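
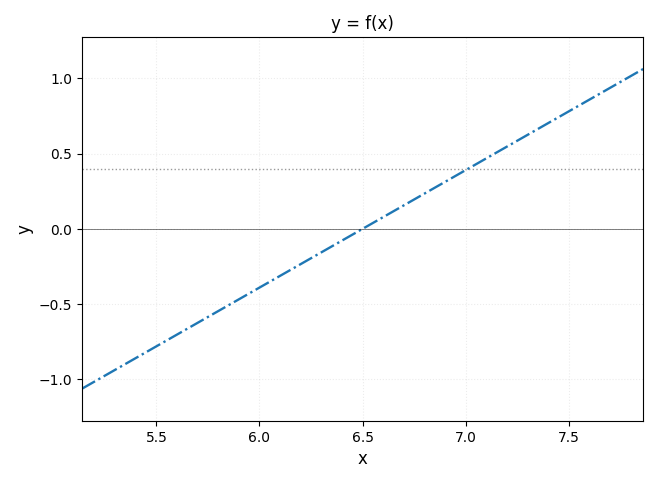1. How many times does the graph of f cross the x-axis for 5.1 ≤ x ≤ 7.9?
1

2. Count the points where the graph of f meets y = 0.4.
1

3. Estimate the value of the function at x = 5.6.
-0.702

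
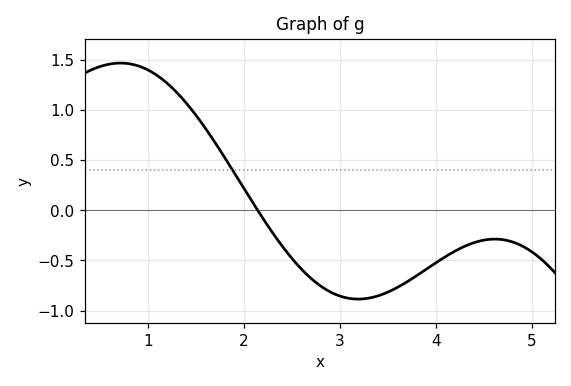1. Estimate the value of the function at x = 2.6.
-0.588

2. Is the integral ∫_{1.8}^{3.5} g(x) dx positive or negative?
negative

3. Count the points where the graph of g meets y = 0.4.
1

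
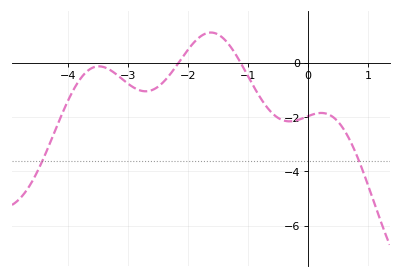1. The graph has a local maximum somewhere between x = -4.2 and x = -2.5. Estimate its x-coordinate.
-3.5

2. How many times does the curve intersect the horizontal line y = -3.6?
2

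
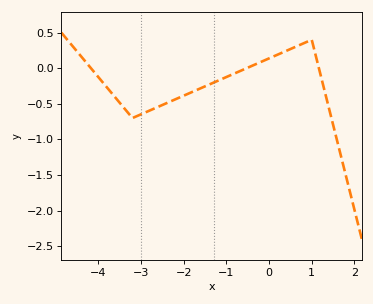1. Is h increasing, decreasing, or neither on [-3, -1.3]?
increasing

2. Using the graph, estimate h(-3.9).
-0.195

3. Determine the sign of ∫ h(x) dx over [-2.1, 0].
negative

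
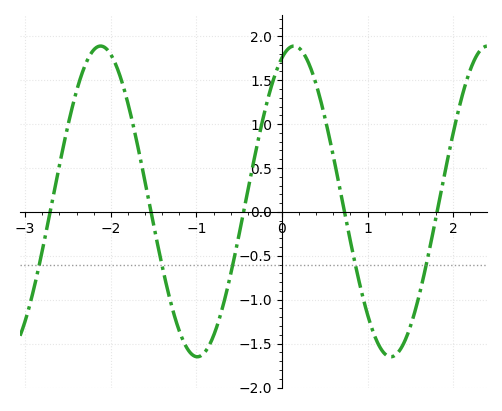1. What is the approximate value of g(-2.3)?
1.65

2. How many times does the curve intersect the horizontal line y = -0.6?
5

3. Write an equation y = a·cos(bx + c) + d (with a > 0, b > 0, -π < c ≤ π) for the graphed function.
y = 1.77cos(2.8x - 0.39) + 0.12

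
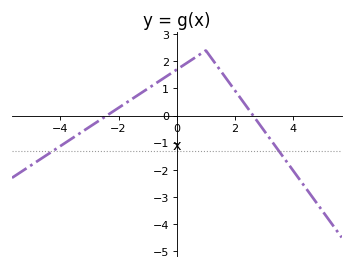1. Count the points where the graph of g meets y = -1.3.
2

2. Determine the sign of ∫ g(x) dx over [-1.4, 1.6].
positive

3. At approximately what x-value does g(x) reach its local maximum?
1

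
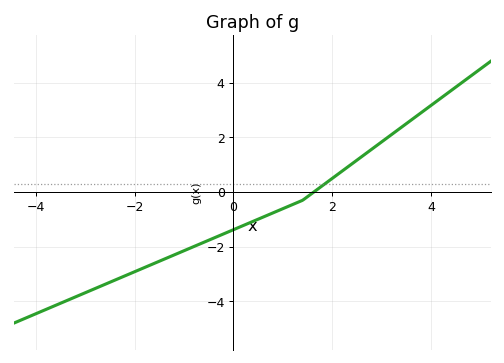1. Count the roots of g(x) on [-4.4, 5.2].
1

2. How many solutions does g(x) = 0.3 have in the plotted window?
1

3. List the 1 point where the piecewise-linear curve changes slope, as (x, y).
(1.4, -0.3)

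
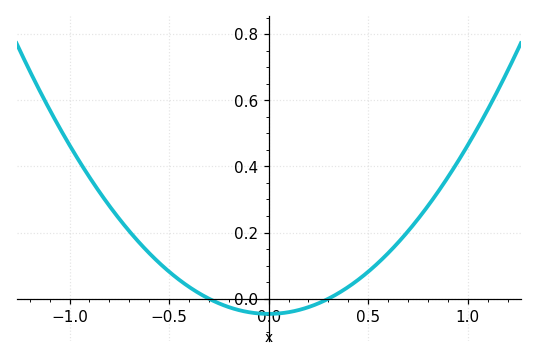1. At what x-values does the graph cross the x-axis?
-0.3, 0.3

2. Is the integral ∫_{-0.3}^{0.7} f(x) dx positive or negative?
positive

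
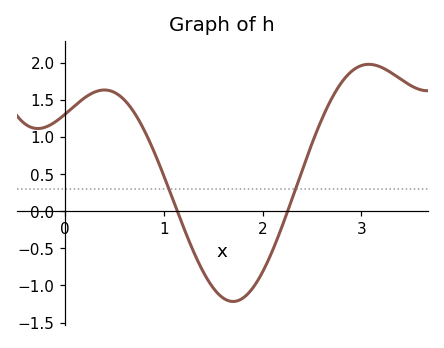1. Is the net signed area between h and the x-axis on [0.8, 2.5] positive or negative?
negative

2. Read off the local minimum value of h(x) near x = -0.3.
1.12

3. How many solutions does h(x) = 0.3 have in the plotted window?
2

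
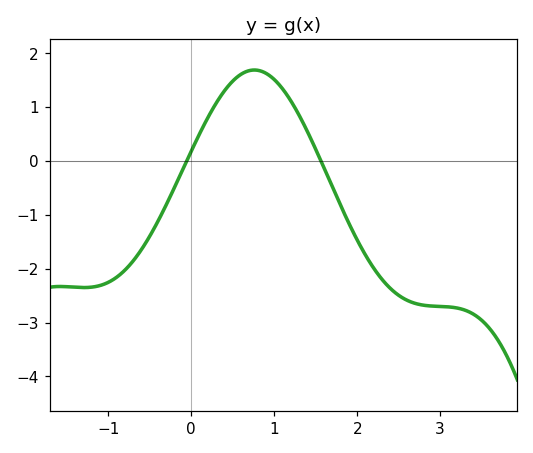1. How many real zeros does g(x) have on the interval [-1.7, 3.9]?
2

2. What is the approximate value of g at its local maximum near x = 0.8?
1.7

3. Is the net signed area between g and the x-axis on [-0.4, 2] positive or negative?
positive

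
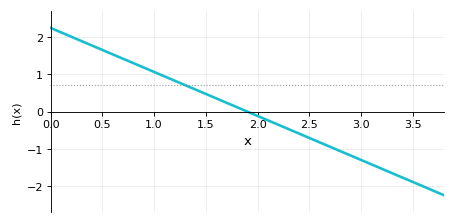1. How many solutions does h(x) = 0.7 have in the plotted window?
1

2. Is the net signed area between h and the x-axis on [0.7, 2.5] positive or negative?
positive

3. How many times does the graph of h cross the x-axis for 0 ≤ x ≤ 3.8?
1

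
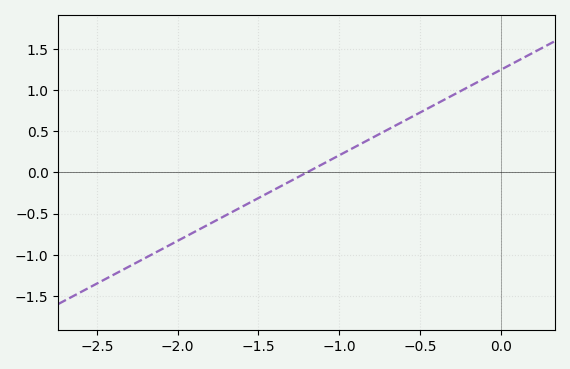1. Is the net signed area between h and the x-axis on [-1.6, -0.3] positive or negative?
positive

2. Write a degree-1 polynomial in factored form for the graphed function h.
y = 1.04(x + 1.2)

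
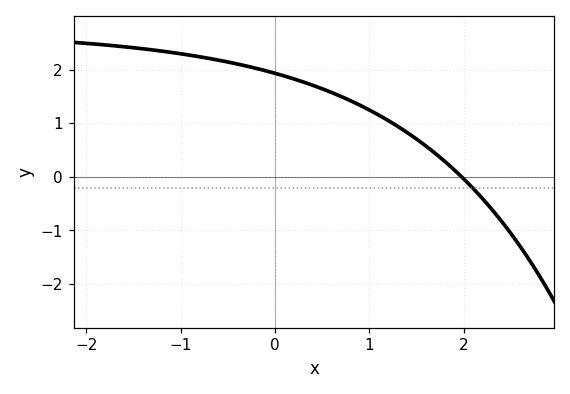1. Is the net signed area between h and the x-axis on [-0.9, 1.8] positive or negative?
positive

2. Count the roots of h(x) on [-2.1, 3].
1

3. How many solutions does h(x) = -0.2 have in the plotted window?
1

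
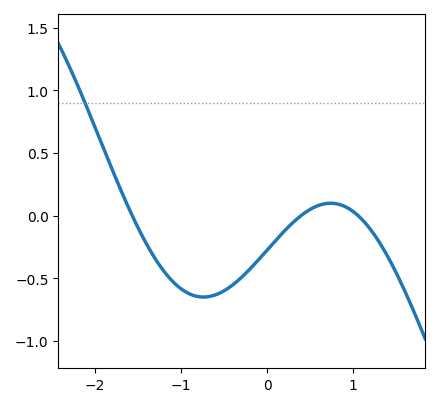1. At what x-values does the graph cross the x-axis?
-1.6, 0.4, 1.1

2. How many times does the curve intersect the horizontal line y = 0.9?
1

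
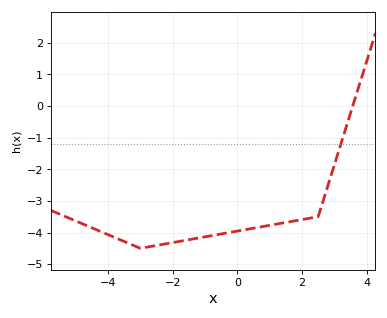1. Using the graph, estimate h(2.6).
-3.2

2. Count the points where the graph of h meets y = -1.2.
1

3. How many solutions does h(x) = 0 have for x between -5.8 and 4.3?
1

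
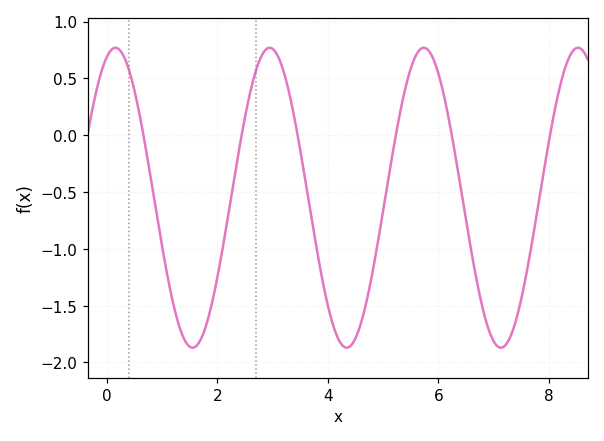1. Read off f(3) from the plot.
0.76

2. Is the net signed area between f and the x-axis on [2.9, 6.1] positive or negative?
negative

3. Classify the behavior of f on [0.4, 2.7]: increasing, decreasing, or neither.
neither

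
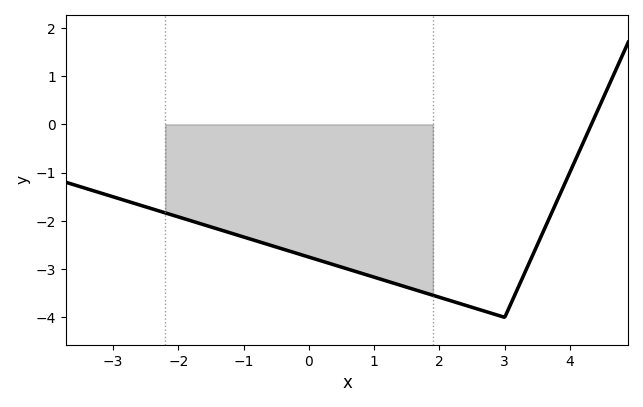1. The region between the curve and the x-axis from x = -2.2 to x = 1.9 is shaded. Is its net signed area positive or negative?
negative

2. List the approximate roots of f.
4.33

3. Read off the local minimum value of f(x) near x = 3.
-4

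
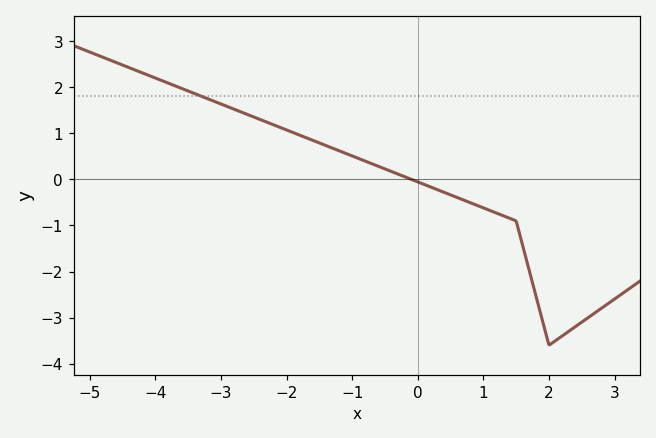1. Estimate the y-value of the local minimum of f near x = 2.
-3.6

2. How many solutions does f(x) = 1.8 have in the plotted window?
1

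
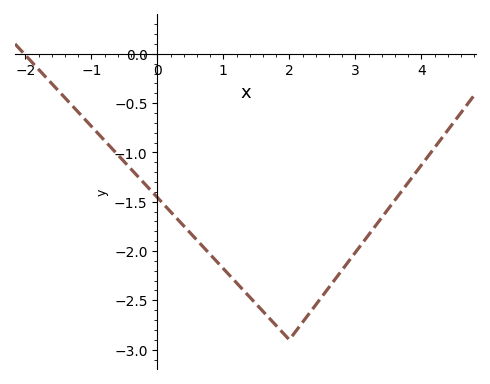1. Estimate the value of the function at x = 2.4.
-2.55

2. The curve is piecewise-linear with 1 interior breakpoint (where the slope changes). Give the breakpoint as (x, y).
(2, -2.9)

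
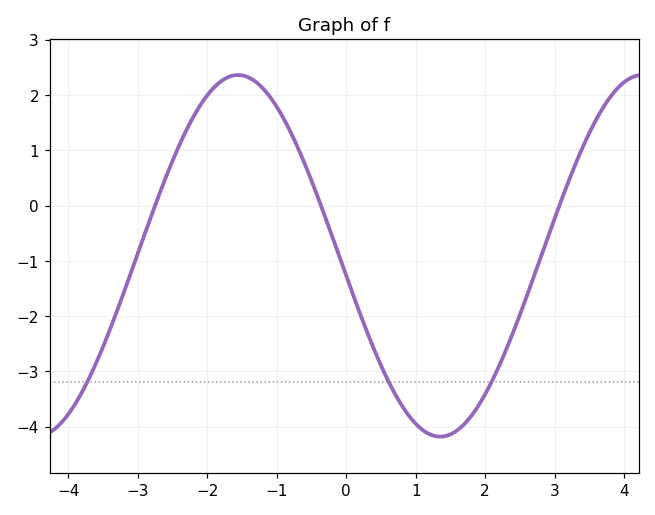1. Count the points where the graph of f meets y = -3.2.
3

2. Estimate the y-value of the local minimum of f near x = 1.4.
-4.2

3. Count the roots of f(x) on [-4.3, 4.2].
3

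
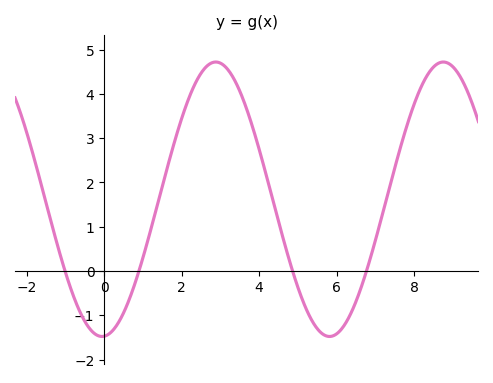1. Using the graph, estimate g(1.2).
0.921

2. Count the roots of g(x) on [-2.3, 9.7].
4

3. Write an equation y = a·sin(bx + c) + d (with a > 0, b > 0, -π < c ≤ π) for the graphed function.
y = 3.1sin(1.07x - 1.51) + 1.62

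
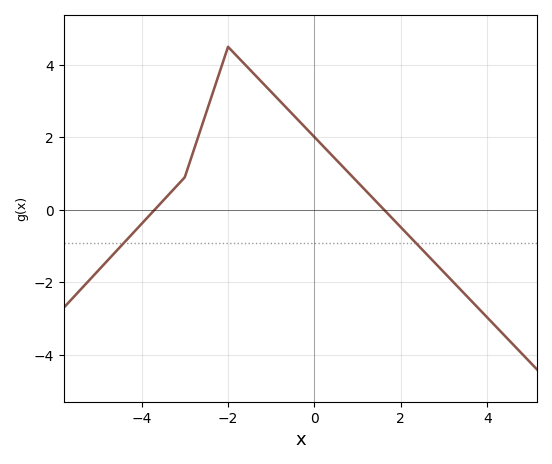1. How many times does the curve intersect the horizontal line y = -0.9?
2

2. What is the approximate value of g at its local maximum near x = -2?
4.5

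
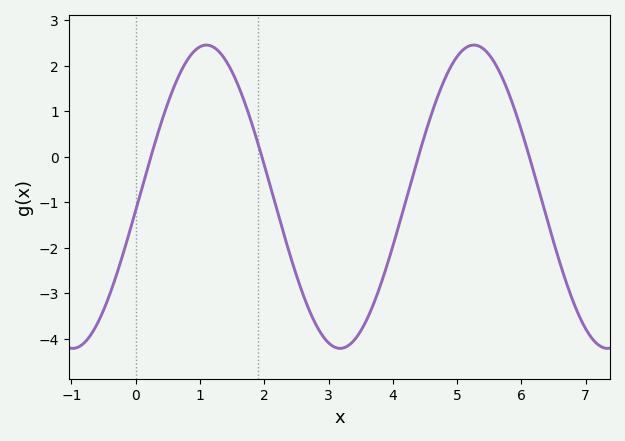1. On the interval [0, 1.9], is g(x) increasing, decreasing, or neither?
neither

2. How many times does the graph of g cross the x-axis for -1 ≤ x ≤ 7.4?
4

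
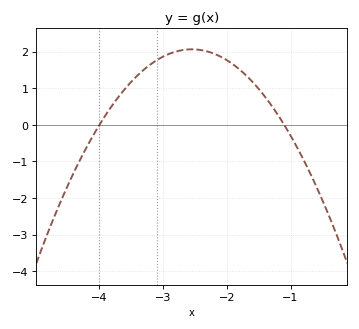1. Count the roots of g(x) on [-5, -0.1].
2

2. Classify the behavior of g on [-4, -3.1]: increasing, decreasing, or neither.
increasing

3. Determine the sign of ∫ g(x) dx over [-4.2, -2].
positive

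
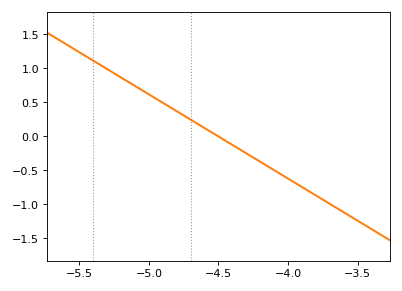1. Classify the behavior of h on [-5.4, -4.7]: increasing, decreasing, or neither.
decreasing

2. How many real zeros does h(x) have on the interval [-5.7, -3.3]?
1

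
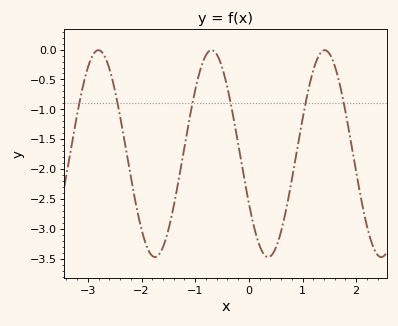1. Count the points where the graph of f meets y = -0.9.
6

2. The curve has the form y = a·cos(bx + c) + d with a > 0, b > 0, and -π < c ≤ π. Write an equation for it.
y = 1.73cos(3x + 2.1) - 1.74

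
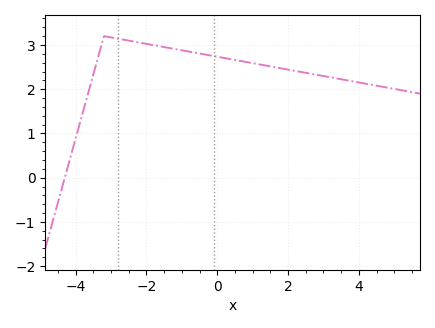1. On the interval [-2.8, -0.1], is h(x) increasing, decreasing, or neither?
decreasing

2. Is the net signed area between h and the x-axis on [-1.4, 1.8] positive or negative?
positive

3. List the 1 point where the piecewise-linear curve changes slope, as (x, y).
(-3.2, 3.2)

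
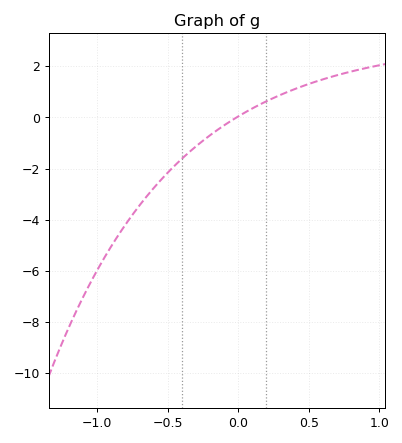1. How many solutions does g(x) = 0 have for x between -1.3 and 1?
1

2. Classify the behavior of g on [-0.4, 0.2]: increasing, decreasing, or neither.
increasing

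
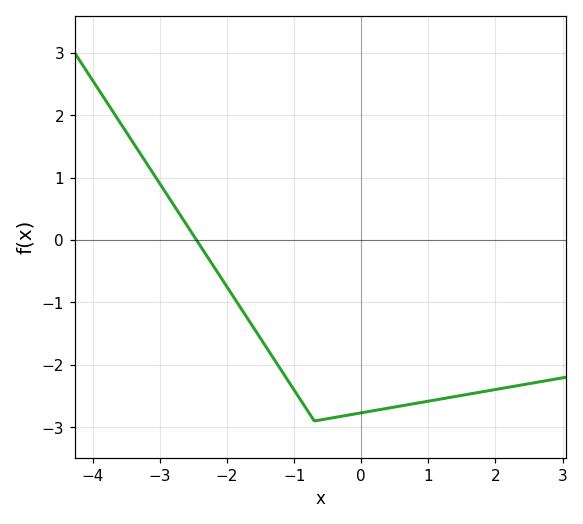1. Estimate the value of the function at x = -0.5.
-2.9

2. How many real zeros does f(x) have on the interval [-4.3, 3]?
1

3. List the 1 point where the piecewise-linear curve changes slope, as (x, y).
(-0.7, -2.9)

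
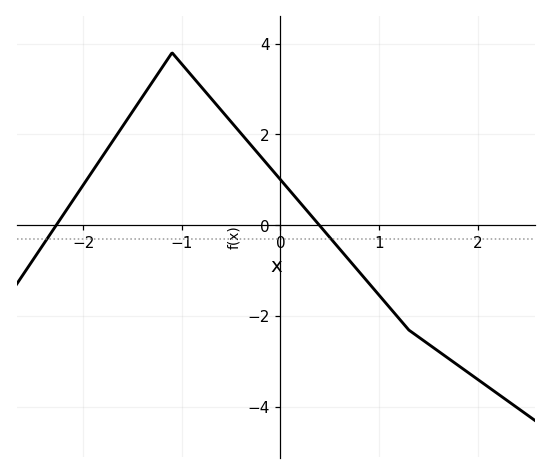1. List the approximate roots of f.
-2.28, 0.395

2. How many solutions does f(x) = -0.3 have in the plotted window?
2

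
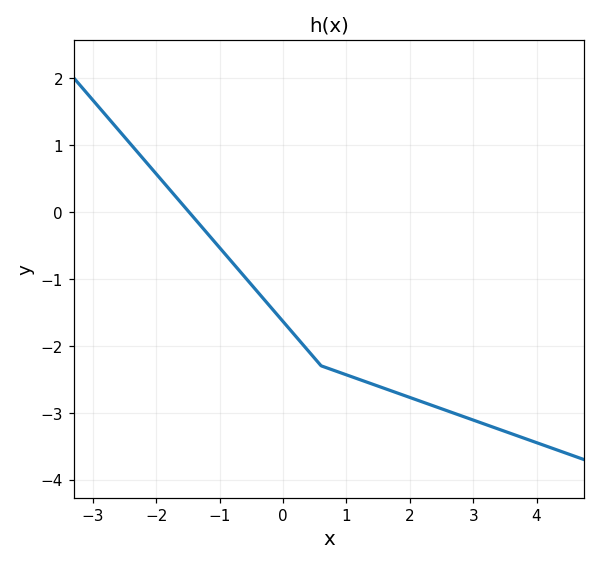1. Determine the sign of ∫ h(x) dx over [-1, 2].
negative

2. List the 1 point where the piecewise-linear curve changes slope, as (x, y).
(0.6, -2.3)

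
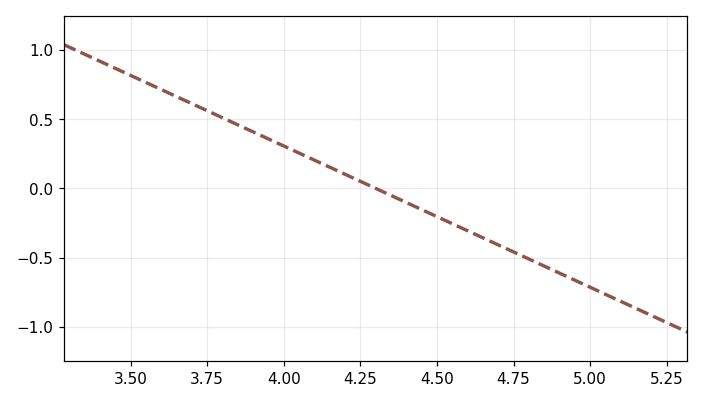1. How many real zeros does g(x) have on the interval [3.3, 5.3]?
1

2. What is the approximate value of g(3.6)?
0.714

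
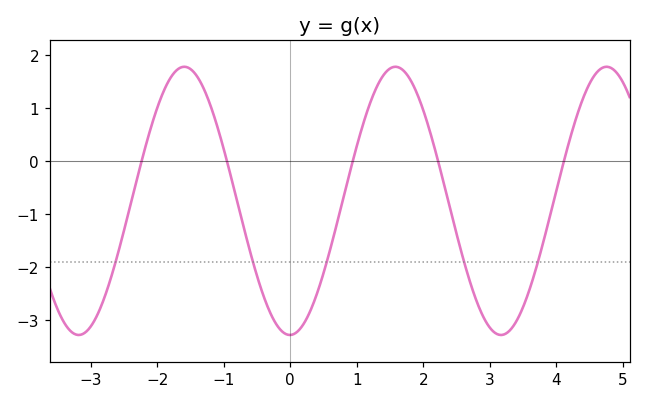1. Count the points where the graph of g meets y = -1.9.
5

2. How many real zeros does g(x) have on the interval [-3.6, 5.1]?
5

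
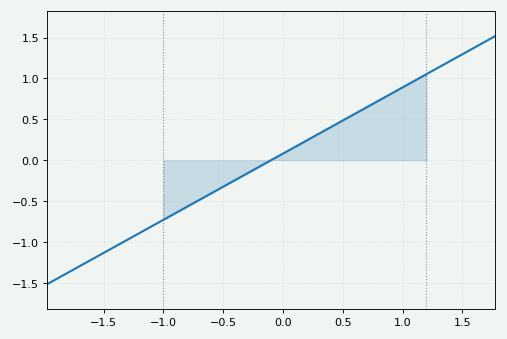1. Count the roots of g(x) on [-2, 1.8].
1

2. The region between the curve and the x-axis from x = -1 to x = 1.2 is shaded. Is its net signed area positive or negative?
positive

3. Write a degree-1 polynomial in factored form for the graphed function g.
y = 0.81(x + 0.1)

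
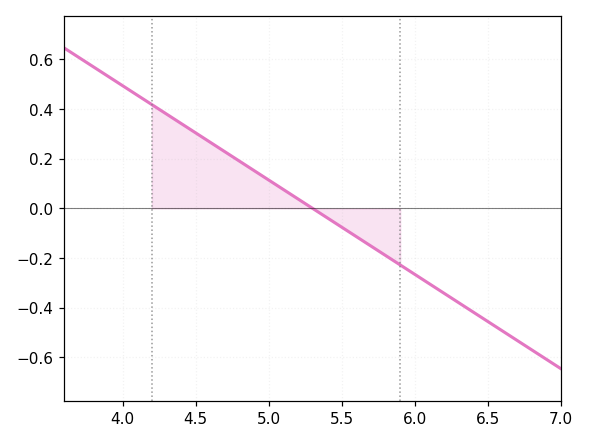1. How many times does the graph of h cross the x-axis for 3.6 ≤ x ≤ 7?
1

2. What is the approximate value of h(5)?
0.12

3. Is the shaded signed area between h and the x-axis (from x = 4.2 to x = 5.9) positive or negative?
positive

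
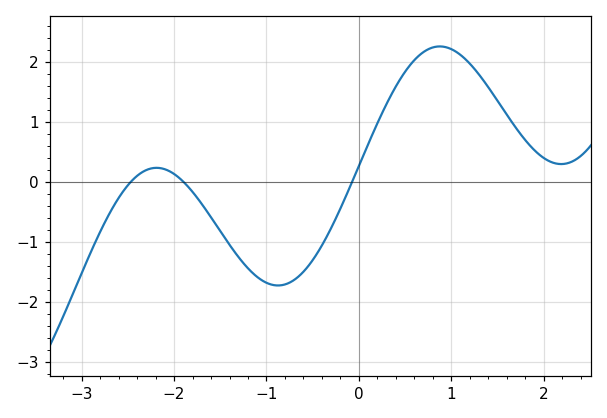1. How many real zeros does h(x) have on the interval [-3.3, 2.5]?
3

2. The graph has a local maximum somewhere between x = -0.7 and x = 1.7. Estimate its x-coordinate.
0.876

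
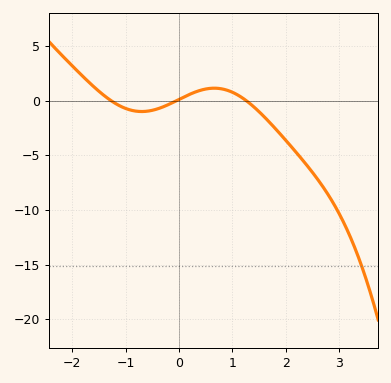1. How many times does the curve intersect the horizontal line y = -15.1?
1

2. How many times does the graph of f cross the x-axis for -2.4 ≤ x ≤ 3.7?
3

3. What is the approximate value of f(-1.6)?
1.29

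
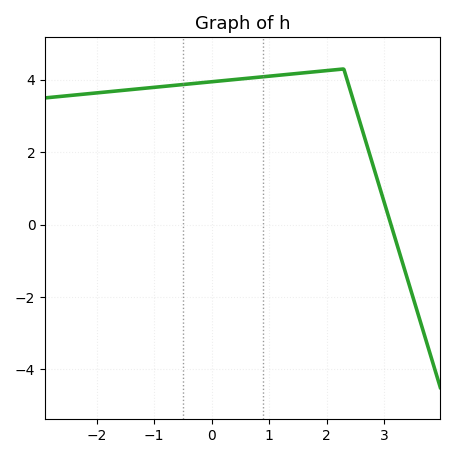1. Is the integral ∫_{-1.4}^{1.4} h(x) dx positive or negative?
positive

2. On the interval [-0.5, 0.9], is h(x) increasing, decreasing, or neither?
increasing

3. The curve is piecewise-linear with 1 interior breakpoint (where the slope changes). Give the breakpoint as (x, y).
(2.3, 4.3)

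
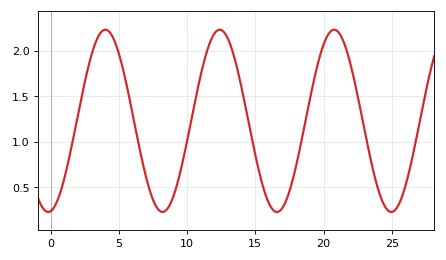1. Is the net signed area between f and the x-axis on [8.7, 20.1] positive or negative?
positive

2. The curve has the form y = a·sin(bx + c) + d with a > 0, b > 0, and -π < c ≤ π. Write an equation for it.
y = 1sin(0.75x - 1.4) + 1.23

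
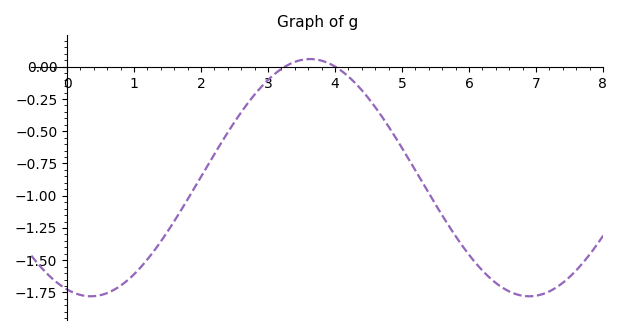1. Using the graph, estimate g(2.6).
-0.352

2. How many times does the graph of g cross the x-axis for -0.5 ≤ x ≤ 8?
2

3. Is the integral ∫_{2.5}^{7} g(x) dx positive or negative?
negative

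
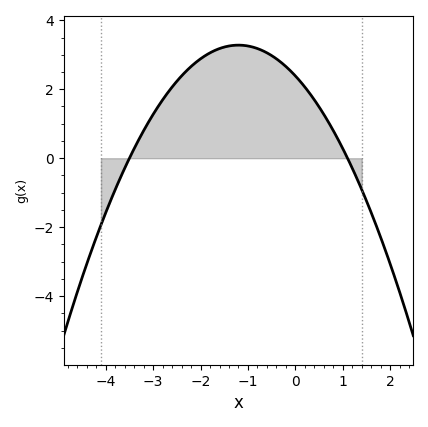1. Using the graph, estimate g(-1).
3.26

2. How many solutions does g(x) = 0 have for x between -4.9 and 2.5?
2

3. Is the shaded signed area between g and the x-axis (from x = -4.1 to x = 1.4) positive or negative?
positive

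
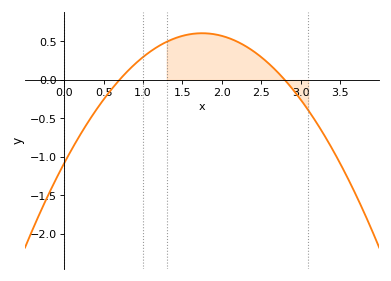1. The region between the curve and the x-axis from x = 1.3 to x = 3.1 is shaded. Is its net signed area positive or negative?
positive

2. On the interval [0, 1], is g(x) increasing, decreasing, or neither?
increasing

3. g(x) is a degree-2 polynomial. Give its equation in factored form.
y = -0.55(x - 0.7)(x - 2.8)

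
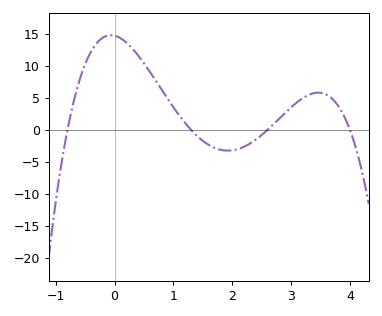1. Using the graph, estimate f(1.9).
-3.24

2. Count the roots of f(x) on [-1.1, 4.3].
4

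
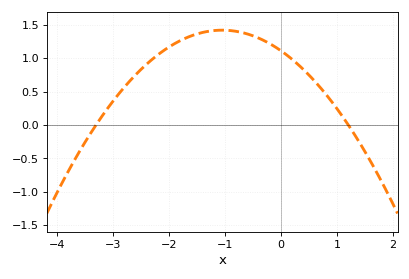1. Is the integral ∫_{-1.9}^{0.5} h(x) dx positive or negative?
positive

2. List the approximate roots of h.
-3.3, 1.2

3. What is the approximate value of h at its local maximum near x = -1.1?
1.4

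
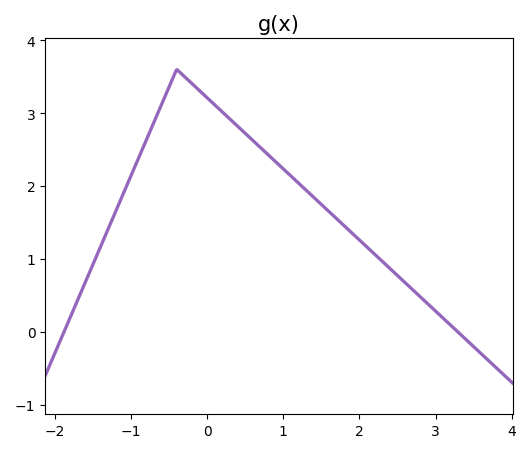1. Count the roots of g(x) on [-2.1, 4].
2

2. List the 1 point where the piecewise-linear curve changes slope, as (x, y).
(-0.4, 3.6)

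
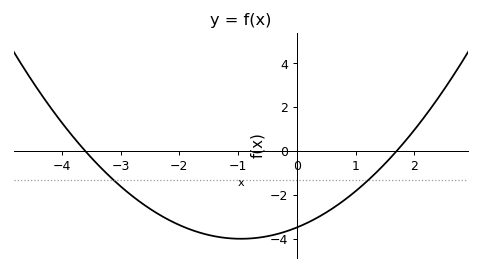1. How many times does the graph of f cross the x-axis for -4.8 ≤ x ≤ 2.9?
2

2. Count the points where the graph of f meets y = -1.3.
2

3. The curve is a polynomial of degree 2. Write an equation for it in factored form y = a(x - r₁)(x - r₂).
y = 0.57(x + 3.6)(x - 1.7)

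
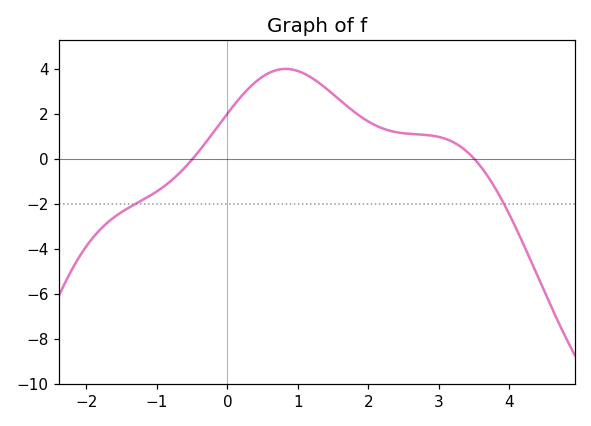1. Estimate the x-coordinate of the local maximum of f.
0.826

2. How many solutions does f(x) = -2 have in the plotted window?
2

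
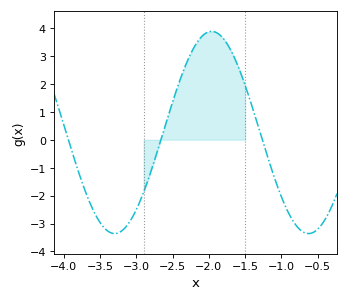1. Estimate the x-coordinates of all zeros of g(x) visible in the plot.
-3.94, -2.66, -1.26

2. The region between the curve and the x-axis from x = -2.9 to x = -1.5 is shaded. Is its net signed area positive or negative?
positive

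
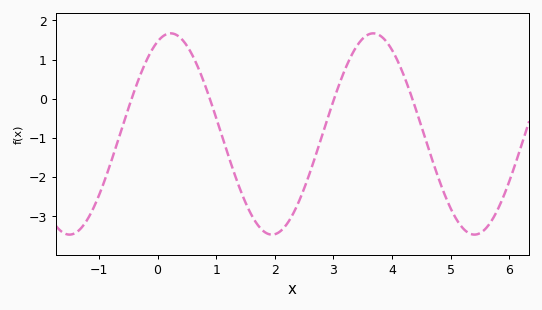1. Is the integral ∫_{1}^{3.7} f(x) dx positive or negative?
negative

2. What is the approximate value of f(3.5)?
1.5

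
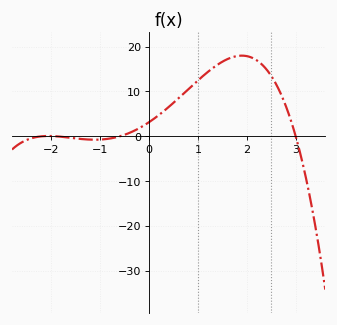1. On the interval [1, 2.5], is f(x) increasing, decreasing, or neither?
neither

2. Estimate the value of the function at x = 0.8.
10.5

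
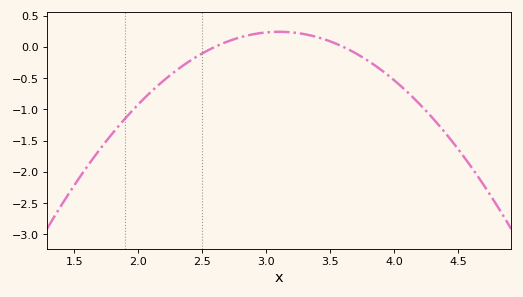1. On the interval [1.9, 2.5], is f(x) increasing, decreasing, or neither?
increasing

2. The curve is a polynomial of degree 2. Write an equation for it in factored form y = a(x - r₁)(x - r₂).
y = -0.96(x - 2.6)(x - 3.6)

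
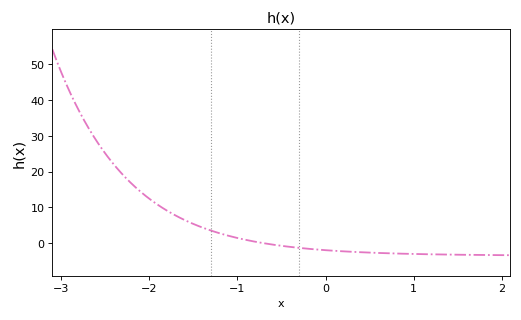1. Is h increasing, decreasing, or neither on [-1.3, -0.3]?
decreasing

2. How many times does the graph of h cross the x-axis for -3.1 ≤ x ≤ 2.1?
1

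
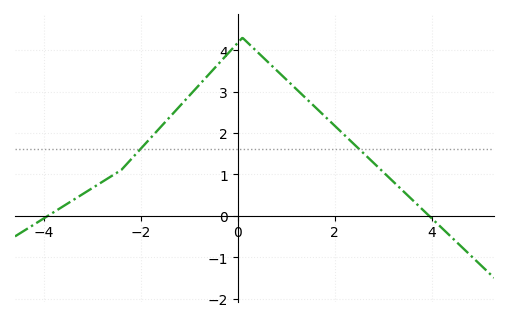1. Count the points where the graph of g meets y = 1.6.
2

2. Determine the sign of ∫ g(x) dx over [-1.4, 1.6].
positive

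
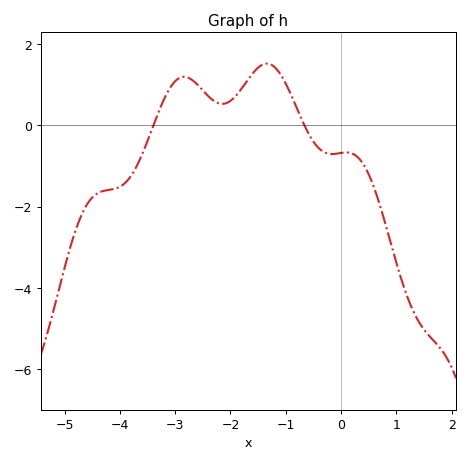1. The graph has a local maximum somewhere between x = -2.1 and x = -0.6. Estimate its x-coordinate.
-1.4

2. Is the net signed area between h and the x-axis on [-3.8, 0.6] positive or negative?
positive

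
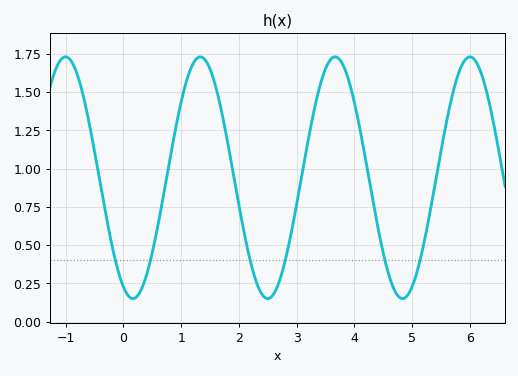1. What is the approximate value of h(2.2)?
0.393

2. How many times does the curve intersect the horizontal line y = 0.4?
6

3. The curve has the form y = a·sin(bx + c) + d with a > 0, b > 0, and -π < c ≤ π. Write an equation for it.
y = 0.79sin(2.69x - 2.01) + 0.94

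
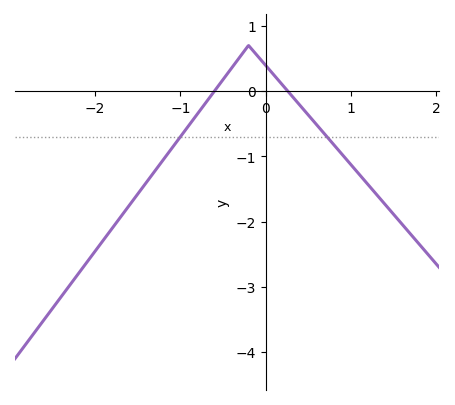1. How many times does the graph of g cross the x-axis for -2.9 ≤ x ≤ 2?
2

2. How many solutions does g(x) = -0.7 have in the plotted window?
2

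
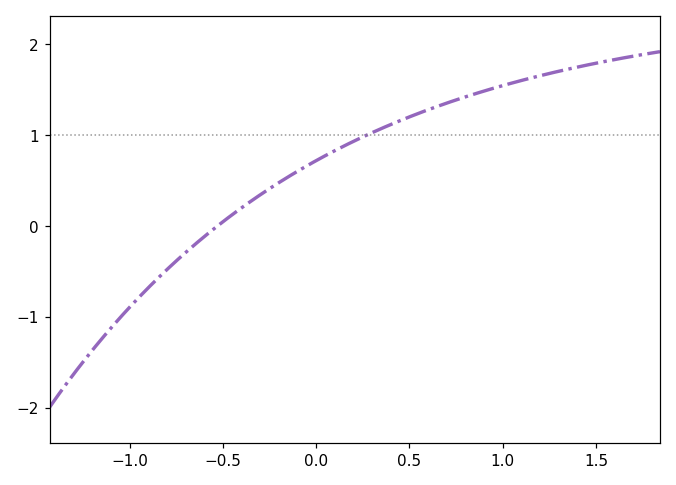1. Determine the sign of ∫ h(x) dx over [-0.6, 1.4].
positive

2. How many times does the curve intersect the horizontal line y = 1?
1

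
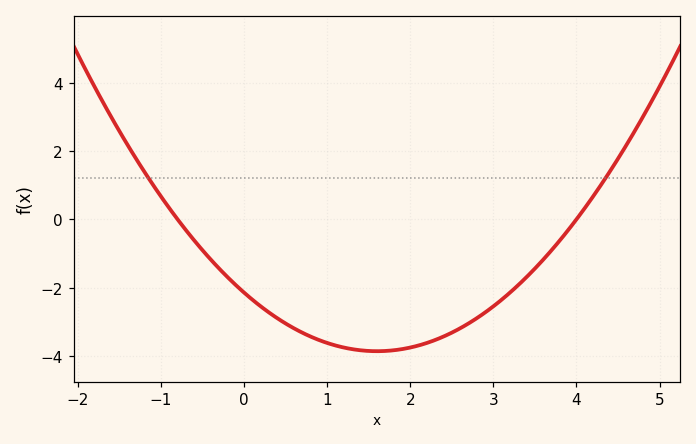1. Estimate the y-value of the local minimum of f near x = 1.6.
-3.8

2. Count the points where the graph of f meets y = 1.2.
2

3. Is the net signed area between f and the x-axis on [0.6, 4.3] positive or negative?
negative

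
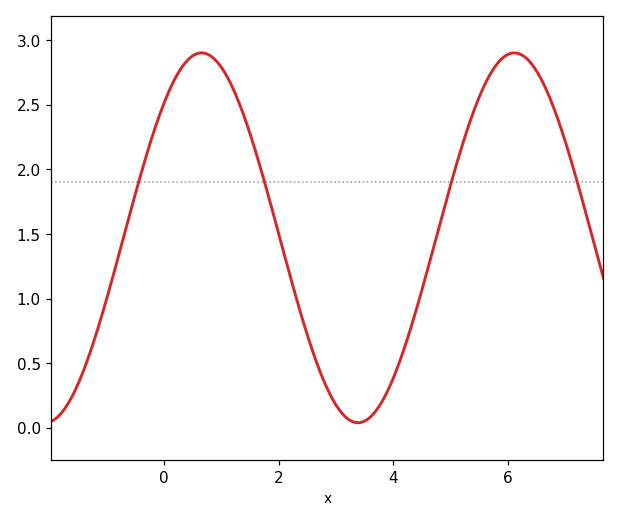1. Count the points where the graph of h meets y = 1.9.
4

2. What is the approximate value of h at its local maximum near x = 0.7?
2.9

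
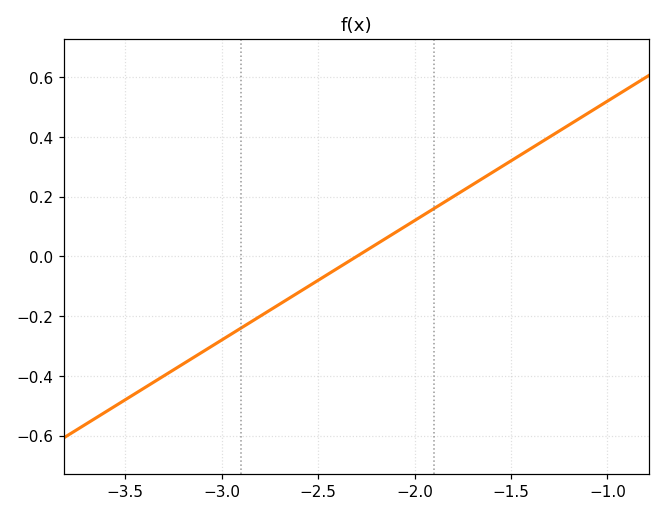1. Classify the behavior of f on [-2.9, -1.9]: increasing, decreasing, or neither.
increasing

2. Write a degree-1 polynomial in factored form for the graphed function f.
y = 0.4(x + 2.3)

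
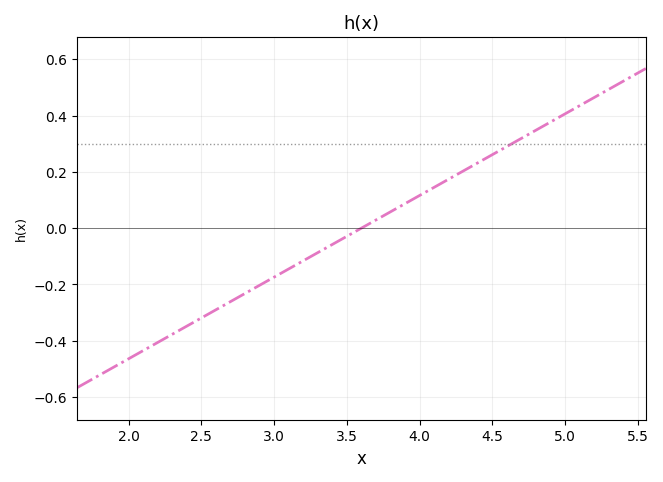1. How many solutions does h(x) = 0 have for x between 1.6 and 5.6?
1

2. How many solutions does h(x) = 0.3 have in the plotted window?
1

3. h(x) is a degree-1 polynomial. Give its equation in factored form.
y = 0.29(x - 3.6)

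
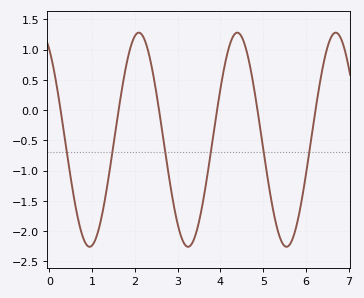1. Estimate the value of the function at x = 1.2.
-1.84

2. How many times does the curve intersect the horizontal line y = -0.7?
6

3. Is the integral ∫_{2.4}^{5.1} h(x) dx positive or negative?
negative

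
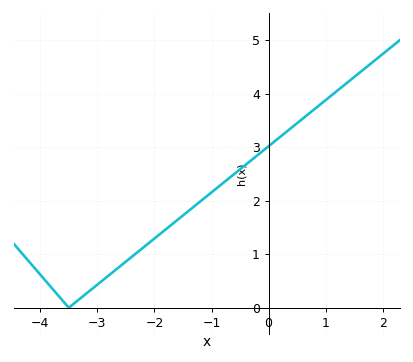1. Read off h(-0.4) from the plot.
2.7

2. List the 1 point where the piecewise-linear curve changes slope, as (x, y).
(-3.5, 0)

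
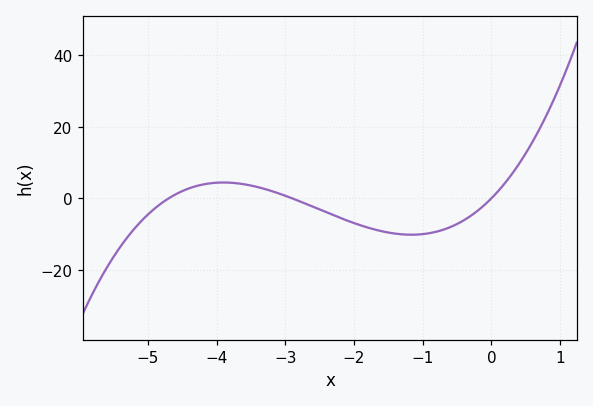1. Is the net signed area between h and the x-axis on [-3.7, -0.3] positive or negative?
negative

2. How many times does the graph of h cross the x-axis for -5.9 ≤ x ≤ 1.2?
3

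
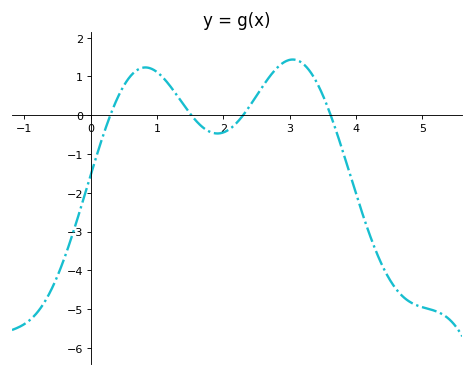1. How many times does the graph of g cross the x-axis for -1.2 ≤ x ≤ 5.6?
4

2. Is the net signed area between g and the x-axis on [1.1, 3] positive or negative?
positive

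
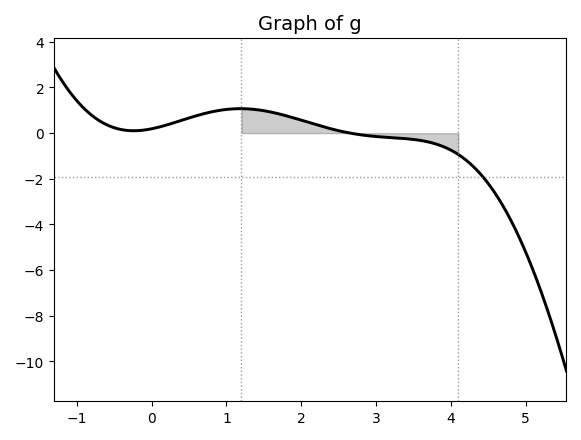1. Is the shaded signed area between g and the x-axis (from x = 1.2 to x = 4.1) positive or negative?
positive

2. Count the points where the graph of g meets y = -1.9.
1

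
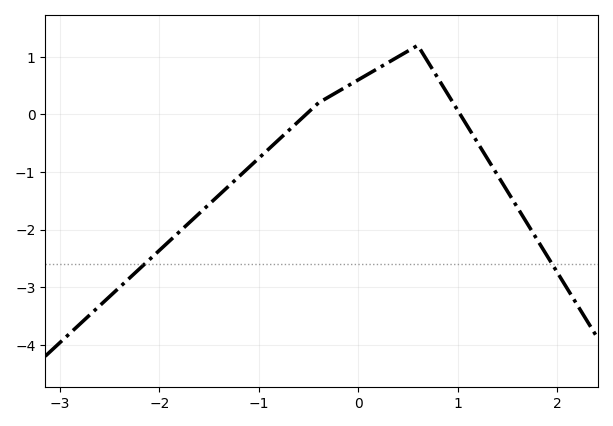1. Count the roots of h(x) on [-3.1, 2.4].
2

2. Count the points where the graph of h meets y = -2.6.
2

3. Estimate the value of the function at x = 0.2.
0.8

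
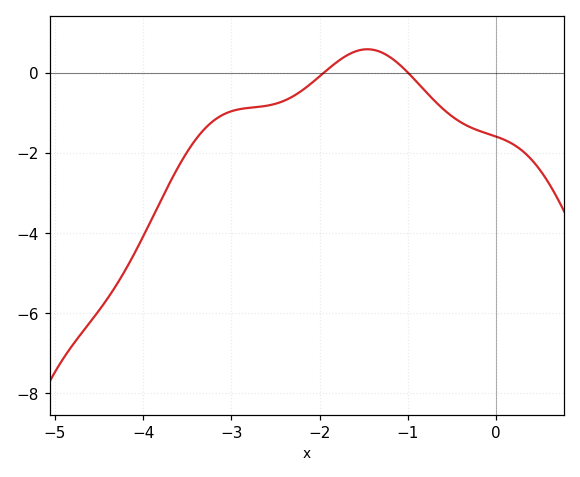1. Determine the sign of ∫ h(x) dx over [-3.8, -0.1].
negative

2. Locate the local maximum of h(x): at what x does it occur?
-1.5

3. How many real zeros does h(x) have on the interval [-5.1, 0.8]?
2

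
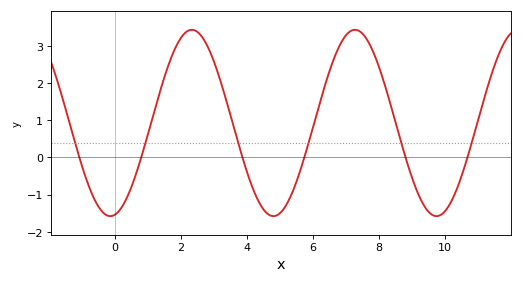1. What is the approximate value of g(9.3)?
-1.2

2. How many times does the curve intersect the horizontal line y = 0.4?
6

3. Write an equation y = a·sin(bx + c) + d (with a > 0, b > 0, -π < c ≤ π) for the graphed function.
y = 2.51sin(1.3x - 1.4) + 0.93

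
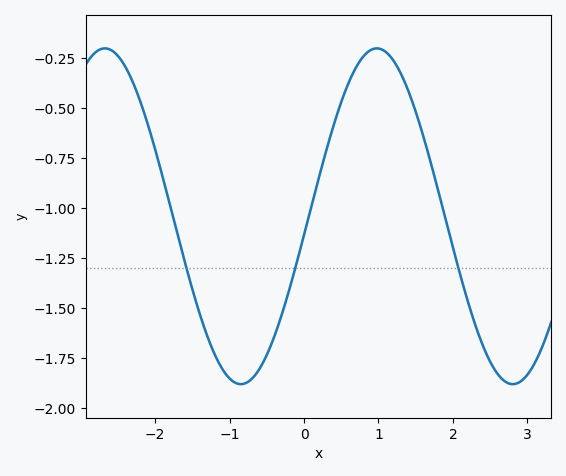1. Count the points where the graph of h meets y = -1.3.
3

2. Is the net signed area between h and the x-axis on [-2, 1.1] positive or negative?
negative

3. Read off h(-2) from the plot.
-0.706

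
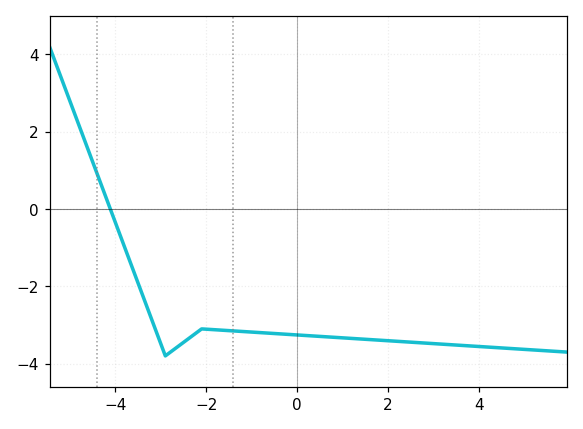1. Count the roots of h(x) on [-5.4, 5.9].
1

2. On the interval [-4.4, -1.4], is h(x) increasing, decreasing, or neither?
neither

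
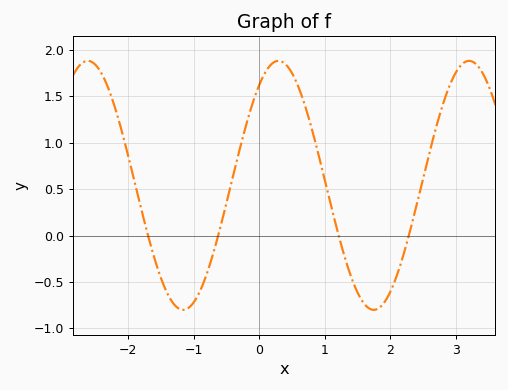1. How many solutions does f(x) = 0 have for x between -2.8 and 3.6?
4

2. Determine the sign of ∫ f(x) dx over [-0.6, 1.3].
positive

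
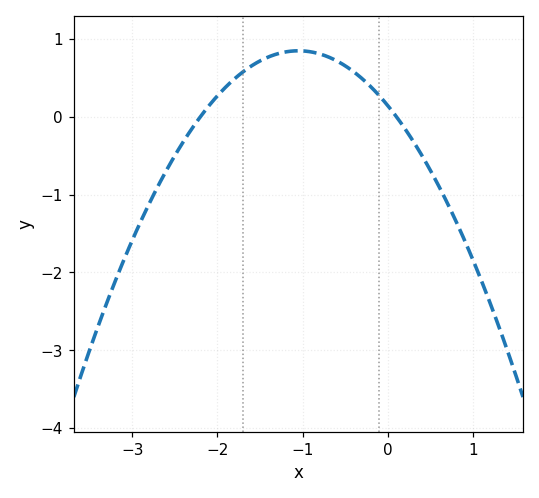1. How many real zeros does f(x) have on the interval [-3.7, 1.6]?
2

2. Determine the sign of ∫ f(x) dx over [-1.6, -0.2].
positive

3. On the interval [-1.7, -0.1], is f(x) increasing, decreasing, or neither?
neither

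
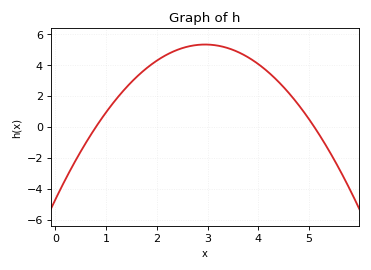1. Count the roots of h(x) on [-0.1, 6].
2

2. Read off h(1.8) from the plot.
3.8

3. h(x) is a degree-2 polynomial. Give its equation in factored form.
y = -1.15(x - 0.8)(x - 5.1)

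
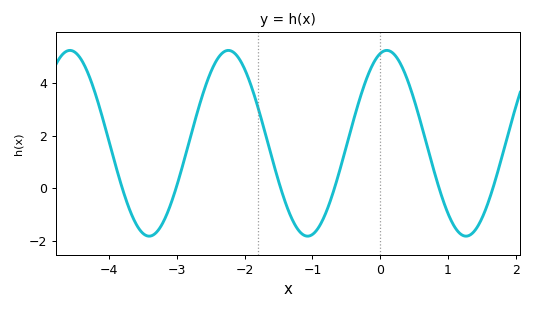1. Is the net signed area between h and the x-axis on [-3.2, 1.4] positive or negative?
positive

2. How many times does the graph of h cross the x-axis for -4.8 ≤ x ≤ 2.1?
6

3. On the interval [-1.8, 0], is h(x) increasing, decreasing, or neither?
neither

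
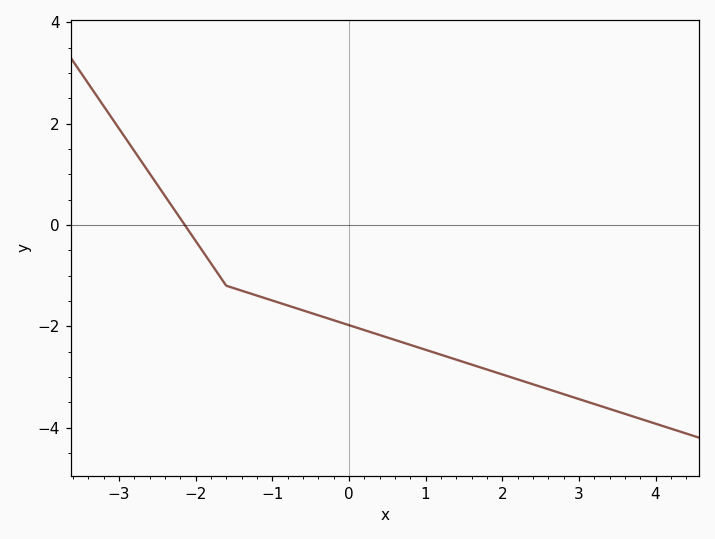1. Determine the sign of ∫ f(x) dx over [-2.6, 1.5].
negative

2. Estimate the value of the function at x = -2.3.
0.353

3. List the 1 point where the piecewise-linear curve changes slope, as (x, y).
(-1.6, -1.2)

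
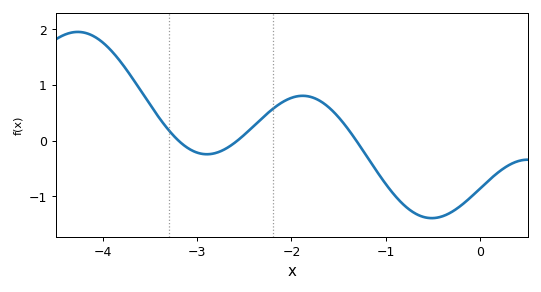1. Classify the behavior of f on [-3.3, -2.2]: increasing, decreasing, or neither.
neither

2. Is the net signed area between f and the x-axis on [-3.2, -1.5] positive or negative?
positive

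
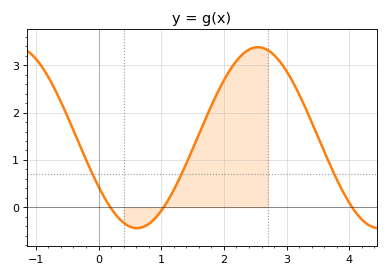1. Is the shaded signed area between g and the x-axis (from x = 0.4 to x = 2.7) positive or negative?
positive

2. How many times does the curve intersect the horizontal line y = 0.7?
3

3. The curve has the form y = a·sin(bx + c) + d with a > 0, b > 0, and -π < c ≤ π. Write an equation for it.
y = 1.91sin(1.63x - 2.57) + 1.47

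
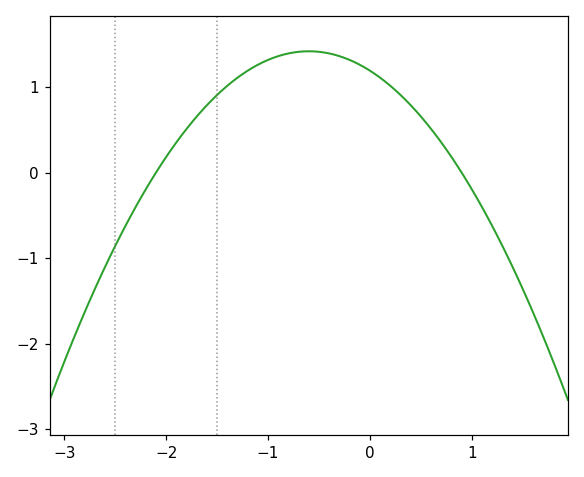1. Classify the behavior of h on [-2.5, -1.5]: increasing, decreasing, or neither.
increasing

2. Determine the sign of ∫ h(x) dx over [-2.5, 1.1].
positive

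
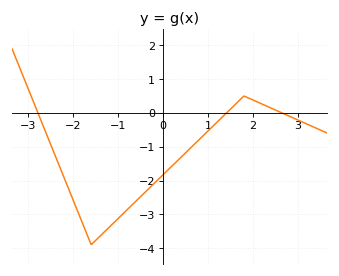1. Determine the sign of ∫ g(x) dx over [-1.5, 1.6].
negative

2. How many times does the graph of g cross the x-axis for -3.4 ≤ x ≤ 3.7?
3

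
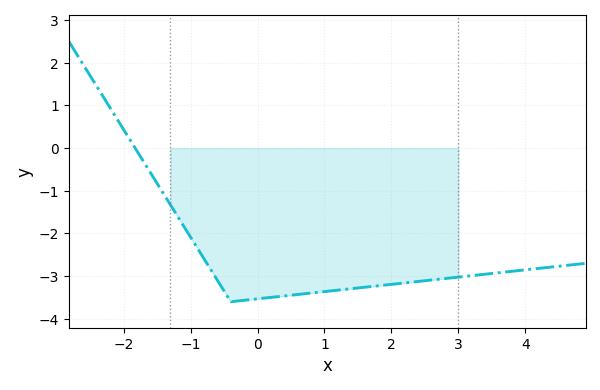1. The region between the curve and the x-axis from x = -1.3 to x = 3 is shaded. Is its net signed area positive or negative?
negative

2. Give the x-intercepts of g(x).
-1.8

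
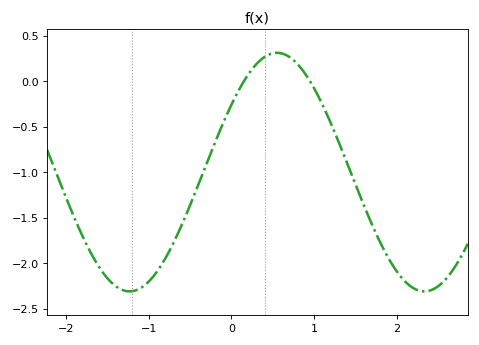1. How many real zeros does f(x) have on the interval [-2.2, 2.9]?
2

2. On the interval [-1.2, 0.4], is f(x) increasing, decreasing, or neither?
increasing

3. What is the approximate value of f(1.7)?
-1.57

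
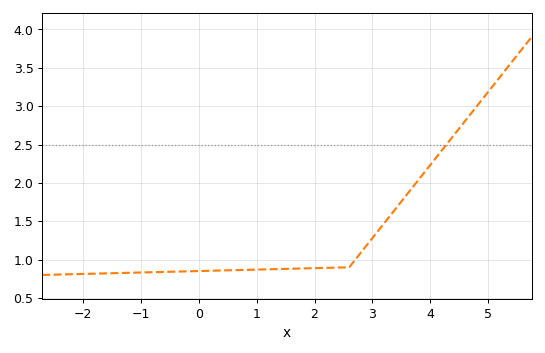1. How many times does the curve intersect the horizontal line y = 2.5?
1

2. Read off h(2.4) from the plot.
0.9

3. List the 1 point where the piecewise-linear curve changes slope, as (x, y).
(2.6, 0.9)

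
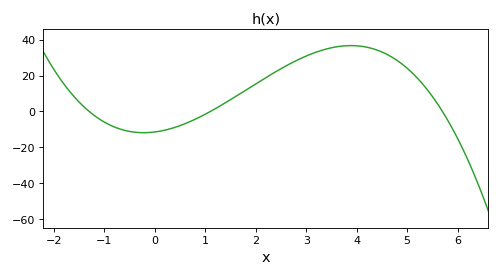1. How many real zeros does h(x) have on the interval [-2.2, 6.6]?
3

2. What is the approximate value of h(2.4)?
22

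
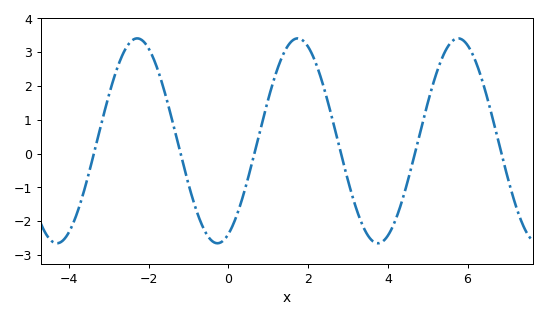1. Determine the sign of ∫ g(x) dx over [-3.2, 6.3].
positive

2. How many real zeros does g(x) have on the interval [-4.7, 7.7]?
6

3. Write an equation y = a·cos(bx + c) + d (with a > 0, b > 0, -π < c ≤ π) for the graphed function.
y = 3.03cos(1.6x - 2.7) + 0.38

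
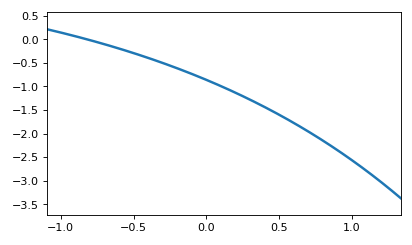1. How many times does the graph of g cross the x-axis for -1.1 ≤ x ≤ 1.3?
1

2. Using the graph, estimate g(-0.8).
0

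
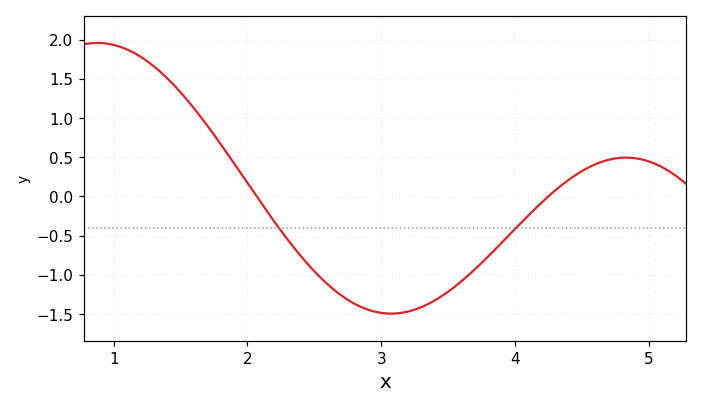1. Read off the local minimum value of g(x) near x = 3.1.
-1.5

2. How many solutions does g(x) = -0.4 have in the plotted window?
2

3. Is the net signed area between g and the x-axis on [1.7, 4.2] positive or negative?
negative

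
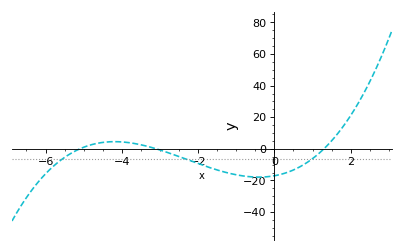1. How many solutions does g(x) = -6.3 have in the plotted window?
3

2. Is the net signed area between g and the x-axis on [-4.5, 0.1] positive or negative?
negative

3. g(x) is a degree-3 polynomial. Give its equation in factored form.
y = 0.83(x + 5.1)(x + 3.1)(x - 1.3)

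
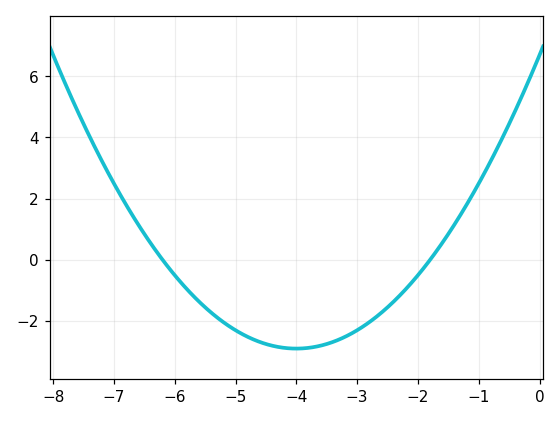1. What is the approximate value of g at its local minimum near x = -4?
-3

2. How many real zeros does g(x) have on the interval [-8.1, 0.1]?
2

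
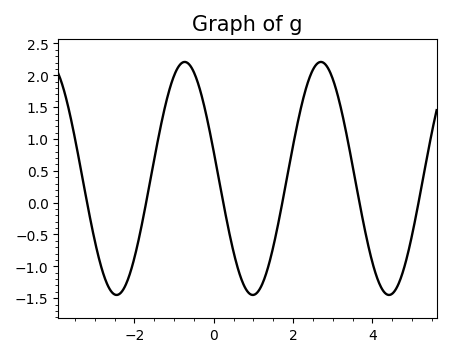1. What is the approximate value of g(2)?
0.9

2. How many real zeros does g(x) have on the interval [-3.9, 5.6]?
6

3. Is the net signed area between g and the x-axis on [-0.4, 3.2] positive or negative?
positive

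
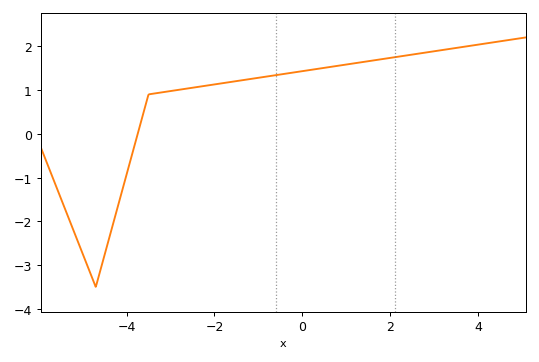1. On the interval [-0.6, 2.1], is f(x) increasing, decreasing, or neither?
increasing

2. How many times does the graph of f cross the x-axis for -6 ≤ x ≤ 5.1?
1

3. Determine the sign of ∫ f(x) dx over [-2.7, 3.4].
positive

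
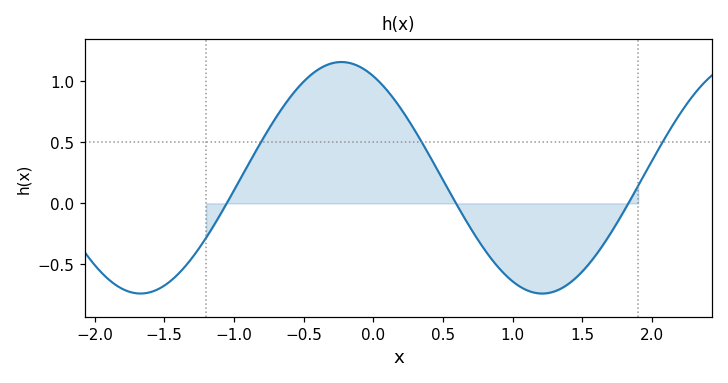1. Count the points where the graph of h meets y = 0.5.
3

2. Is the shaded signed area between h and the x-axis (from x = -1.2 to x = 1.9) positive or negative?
positive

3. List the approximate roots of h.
-1.1, 0.6, 1.8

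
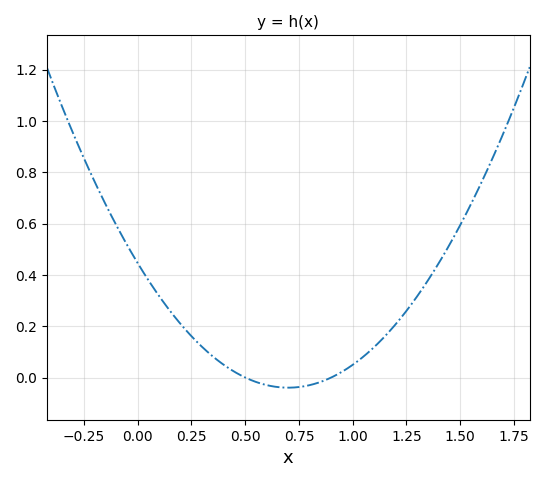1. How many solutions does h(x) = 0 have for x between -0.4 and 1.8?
2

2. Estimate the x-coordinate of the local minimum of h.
0.7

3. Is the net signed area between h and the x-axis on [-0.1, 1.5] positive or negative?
positive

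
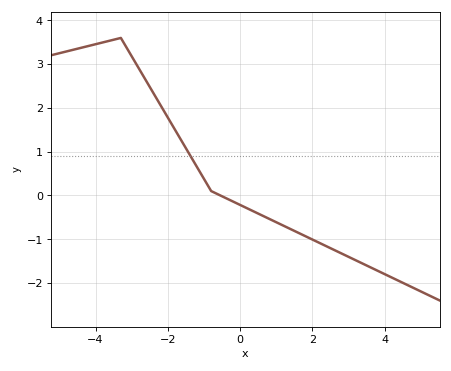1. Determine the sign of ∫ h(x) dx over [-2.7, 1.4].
positive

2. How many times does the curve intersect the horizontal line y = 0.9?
1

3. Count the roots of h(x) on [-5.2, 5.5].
1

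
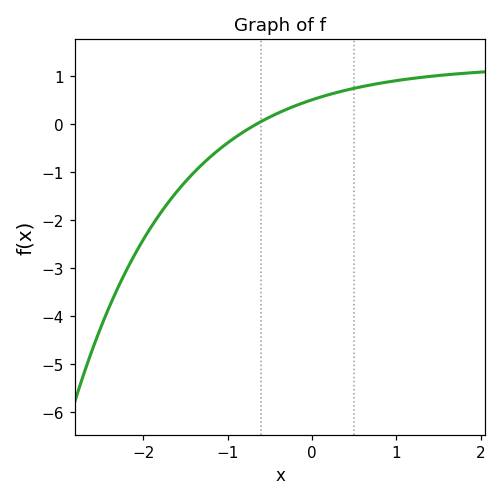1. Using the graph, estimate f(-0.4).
0.2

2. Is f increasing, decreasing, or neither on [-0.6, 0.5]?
increasing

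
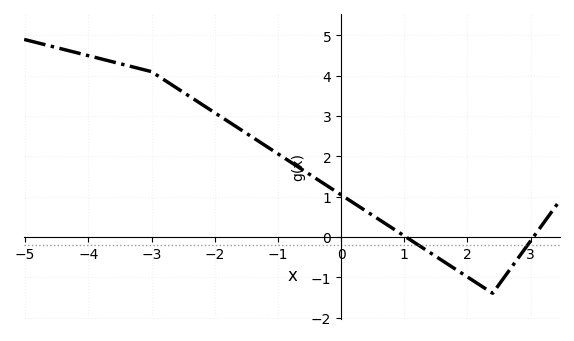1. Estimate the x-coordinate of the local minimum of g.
2.4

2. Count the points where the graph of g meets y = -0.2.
2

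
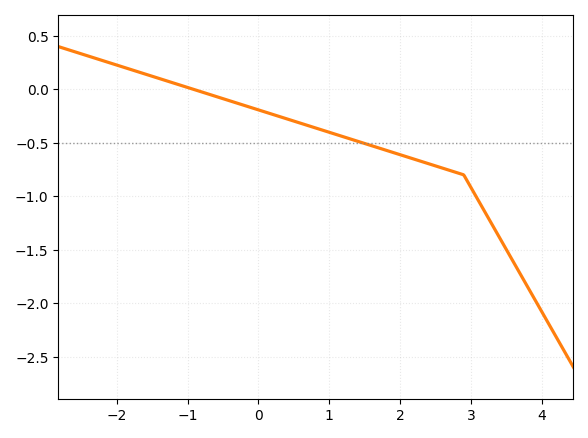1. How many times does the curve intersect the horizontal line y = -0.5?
1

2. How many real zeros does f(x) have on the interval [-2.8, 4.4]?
1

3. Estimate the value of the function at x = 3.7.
-1.75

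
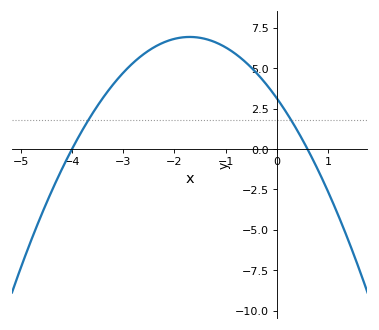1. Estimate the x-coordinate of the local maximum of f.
-1.7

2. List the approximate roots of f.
-4, 0.6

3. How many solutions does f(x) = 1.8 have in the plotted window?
2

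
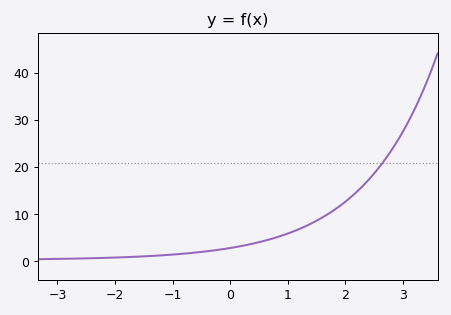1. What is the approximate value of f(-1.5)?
1.07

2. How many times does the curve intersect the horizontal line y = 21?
1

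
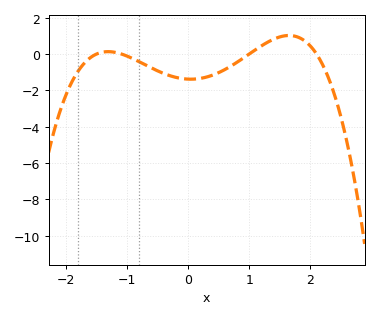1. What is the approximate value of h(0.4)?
-1.16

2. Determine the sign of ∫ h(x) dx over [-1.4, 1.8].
negative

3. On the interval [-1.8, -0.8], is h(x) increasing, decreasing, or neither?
neither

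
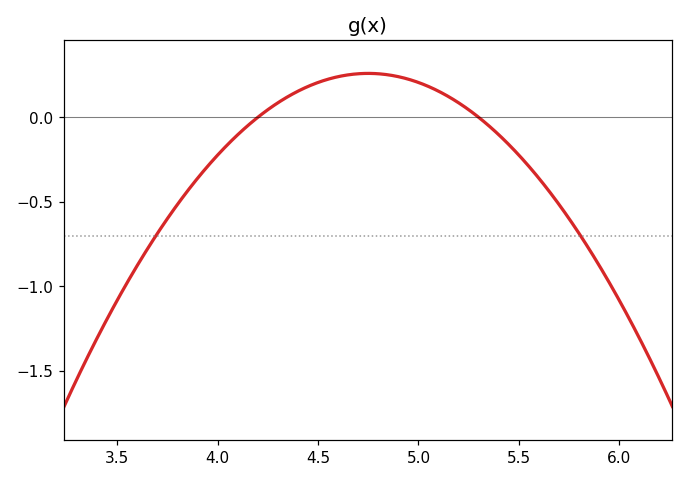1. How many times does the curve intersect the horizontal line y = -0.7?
2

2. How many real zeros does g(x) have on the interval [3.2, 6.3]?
2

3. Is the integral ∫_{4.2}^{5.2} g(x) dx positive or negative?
positive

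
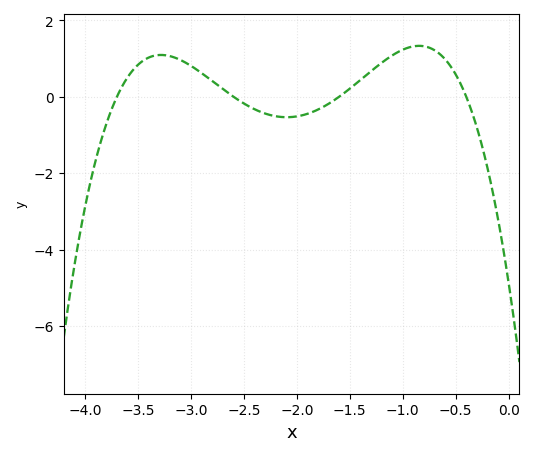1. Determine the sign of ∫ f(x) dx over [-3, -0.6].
positive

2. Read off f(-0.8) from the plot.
1.4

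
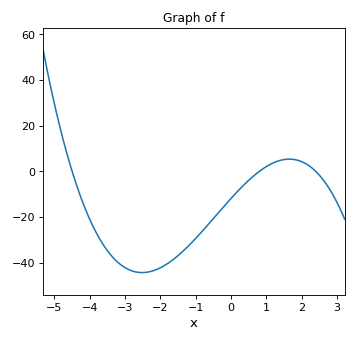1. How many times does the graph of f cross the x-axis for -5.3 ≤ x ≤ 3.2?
3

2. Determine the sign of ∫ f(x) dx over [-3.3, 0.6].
negative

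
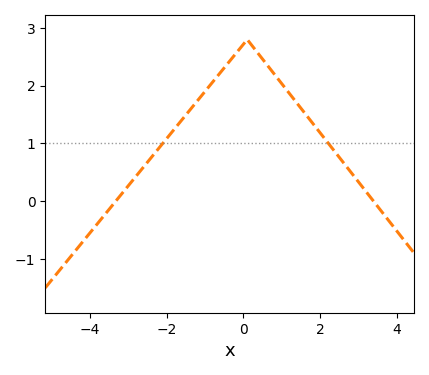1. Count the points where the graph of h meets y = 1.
2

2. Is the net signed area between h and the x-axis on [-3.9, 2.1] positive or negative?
positive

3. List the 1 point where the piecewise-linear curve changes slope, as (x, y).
(0.1, 2.8)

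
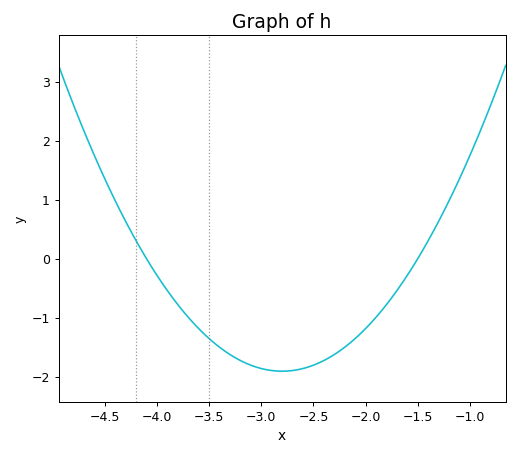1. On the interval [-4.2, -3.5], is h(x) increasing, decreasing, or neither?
decreasing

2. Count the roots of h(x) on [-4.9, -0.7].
2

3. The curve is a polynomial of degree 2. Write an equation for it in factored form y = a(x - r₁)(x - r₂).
y = 1.13(x + 4.1)(x + 1.5)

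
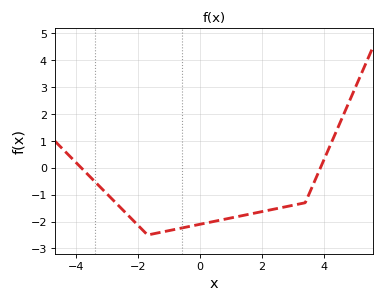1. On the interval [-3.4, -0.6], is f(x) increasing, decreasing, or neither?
neither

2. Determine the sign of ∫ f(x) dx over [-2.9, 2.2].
negative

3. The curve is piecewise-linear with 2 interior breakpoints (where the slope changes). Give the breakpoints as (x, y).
(-1.7, -2.5); (3.4, -1.3)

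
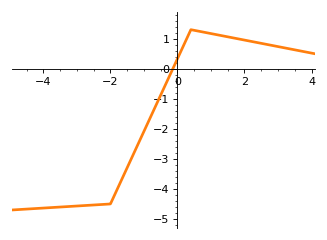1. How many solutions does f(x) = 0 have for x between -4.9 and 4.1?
1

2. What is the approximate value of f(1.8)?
1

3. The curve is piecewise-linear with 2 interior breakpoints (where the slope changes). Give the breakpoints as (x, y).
(-2, -4.5); (0.4, 1.3)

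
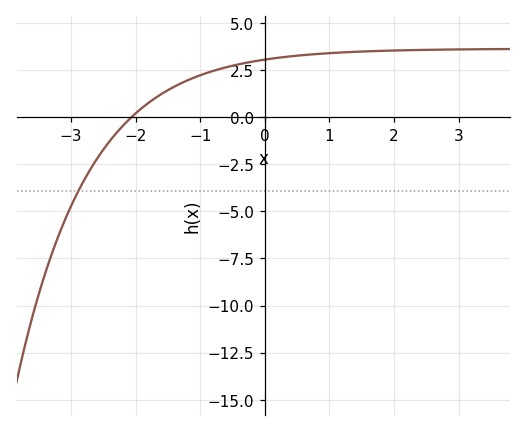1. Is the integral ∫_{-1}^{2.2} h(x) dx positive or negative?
positive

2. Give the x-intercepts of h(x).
-2.06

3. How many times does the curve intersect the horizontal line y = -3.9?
1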